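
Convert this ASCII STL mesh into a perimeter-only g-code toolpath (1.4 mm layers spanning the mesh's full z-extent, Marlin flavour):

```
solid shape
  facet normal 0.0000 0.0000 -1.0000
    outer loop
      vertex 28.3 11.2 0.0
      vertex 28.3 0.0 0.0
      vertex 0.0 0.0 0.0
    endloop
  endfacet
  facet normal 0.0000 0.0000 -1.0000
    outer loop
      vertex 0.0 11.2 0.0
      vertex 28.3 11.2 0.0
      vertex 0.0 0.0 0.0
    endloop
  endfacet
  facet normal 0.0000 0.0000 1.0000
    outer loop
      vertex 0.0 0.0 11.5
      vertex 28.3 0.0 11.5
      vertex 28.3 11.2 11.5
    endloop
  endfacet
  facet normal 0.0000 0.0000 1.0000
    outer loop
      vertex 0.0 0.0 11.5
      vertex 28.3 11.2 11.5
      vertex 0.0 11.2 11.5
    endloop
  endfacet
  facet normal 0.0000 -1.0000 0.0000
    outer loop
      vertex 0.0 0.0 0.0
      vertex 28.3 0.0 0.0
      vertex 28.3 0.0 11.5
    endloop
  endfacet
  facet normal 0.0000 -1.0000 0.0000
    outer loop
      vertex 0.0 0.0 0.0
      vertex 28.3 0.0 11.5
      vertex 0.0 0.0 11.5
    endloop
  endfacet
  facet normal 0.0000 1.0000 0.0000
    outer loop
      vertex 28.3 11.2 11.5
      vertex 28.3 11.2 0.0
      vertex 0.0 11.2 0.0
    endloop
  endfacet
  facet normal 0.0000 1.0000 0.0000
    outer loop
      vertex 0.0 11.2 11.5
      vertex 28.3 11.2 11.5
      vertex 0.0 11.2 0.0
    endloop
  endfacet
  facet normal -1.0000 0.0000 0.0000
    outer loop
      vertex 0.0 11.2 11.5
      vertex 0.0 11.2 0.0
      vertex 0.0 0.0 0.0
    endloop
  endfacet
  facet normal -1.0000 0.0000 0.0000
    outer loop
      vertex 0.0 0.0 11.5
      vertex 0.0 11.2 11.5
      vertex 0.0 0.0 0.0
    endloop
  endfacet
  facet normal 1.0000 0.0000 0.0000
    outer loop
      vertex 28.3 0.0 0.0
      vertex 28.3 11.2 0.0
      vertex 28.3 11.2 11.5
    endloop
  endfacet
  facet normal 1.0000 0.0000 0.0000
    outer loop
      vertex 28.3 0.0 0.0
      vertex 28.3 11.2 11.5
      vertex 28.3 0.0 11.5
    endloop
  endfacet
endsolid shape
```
; perimeter-only toolpath
G21 ; units = mm
G90 ; absolute positioning
G28 ; home
; layer 1
G0 Z1.4
G0 X0.0 Y0.0
G1 X28.3 Y0.0
G1 X28.3 Y11.2
G1 X0.0 Y11.2
G1 X0.0 Y0.0
; layer 2
G0 Z2.9
G0 X0.0 Y0.0
G1 X28.3 Y0.0
G1 X28.3 Y11.2
G1 X0.0 Y11.2
G1 X0.0 Y0.0
; layer 3
G0 Z4.3
G0 X0.0 Y0.0
G1 X28.3 Y0.0
G1 X28.3 Y11.2
G1 X0.0 Y11.2
G1 X0.0 Y0.0
; layer 4
G0 Z5.8
G0 X0.0 Y0.0
G1 X28.3 Y0.0
G1 X28.3 Y11.2
G1 X0.0 Y11.2
G1 X0.0 Y0.0
; layer 5
G0 Z7.2
G0 X0.0 Y0.0
G1 X28.3 Y0.0
G1 X28.3 Y11.2
G1 X0.0 Y11.2
G1 X0.0 Y0.0
; layer 6
G0 Z8.6
G0 X0.0 Y0.0
G1 X28.3 Y0.0
G1 X28.3 Y11.2
G1 X0.0 Y11.2
G1 X0.0 Y0.0
; layer 7
G0 Z10.1
G0 X0.0 Y0.0
G1 X28.3 Y0.0
G1 X28.3 Y11.2
G1 X0.0 Y11.2
G1 X0.0 Y0.0
; layer 8
G0 Z11.5
G0 X0.0 Y0.0
G1 X28.3 Y0.0
G1 X28.3 Y11.2
G1 X0.0 Y11.2
G1 X0.0 Y0.0
M2 ; end

The solid is a rectangular box, roughly 28.3 × 11.2 mm footprint and 11.5 mm tall. Slicing at Δz = 1.4 mm — 8 equal slices spanning the solid's height, so layer i sits at z = i·h/8 — gives 8 non-empty perimeters. Each is a 4-segment closed polygon; G0 lifts to the layer z and rapids to the start vertex, then G1 traces the edges.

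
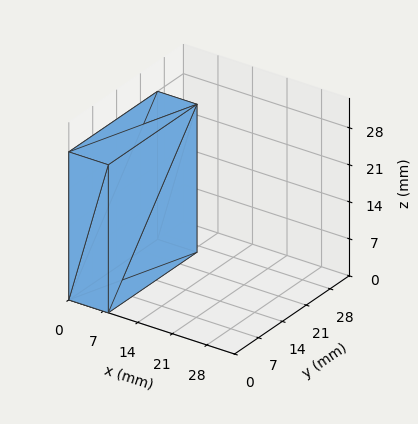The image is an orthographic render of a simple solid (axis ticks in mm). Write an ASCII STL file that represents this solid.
Reading the render: the shape is a rectangular box, roughly 8 × 26 mm footprint and 28 mm tall (dimensions read to the nearest mm from the axis ticks). For the STL, each face is triangulated and given an outward normal.

solid part
  facet normal 0.0000 0.0000 -1.0000
    outer loop
      vertex 8.0 26.0 0.0
      vertex 8.0 0.0 0.0
      vertex 0.0 0.0 0.0
    endloop
  endfacet
  facet normal 0.0000 0.0000 -1.0000
    outer loop
      vertex 0.0 26.0 0.0
      vertex 8.0 26.0 0.0
      vertex 0.0 0.0 0.0
    endloop
  endfacet
  facet normal 0.0000 0.0000 1.0000
    outer loop
      vertex 0.0 0.0 28.0
      vertex 8.0 0.0 28.0
      vertex 8.0 26.0 28.0
    endloop
  endfacet
  facet normal 0.0000 0.0000 1.0000
    outer loop
      vertex 0.0 0.0 28.0
      vertex 8.0 26.0 28.0
      vertex 0.0 26.0 28.0
    endloop
  endfacet
  facet normal 0.0000 -1.0000 0.0000
    outer loop
      vertex 0.0 0.0 0.0
      vertex 8.0 0.0 0.0
      vertex 8.0 0.0 28.0
    endloop
  endfacet
  facet normal 0.0000 -1.0000 0.0000
    outer loop
      vertex 0.0 0.0 0.0
      vertex 8.0 0.0 28.0
      vertex 0.0 0.0 28.0
    endloop
  endfacet
  facet normal 0.0000 1.0000 0.0000
    outer loop
      vertex 8.0 26.0 28.0
      vertex 8.0 26.0 0.0
      vertex 0.0 26.0 0.0
    endloop
  endfacet
  facet normal 0.0000 1.0000 0.0000
    outer loop
      vertex 0.0 26.0 28.0
      vertex 8.0 26.0 28.0
      vertex 0.0 26.0 0.0
    endloop
  endfacet
  facet normal -1.0000 0.0000 0.0000
    outer loop
      vertex 0.0 26.0 28.0
      vertex 0.0 26.0 0.0
      vertex 0.0 0.0 0.0
    endloop
  endfacet
  facet normal -1.0000 0.0000 0.0000
    outer loop
      vertex 0.0 0.0 28.0
      vertex 0.0 26.0 28.0
      vertex 0.0 0.0 0.0
    endloop
  endfacet
  facet normal 1.0000 0.0000 0.0000
    outer loop
      vertex 8.0 0.0 0.0
      vertex 8.0 26.0 0.0
      vertex 8.0 26.0 28.0
    endloop
  endfacet
  facet normal 1.0000 0.0000 0.0000
    outer loop
      vertex 8.0 0.0 0.0
      vertex 8.0 26.0 28.0
      vertex 8.0 0.0 28.0
    endloop
  endfacet
endsolid part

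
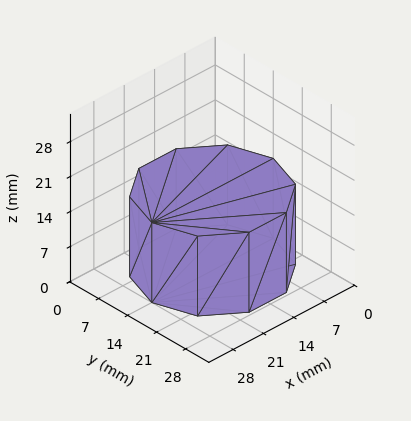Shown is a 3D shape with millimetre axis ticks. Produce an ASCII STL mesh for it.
Reading the render: the shape is a regular 10-sided prism (a cylinder approximated with 10 flat sides), circumscribed radius ≈ 14 mm, height ≈ 16 mm (dimensions read to the nearest mm from the axis ticks). For the STL, each face is triangulated and given an outward normal.

solid part
  facet normal 0.0000 0.0000 -1.0000
    outer loop
      vertex 18.3 27.3 0.0
      vertex 25.3 22.2 0.0
      vertex 28.0 14.0 0.0
    endloop
  endfacet
  facet normal 0.0000 0.0000 -1.0000
    outer loop
      vertex 9.7 27.3 0.0
      vertex 18.3 27.3 0.0
      vertex 28.0 14.0 0.0
    endloop
  endfacet
  facet normal 0.0000 0.0000 -1.0000
    outer loop
      vertex 2.7 22.2 0.0
      vertex 9.7 27.3 0.0
      vertex 28.0 14.0 0.0
    endloop
  endfacet
  facet normal 0.0000 0.0000 -1.0000
    outer loop
      vertex 0.0 14.0 0.0
      vertex 2.7 22.2 0.0
      vertex 28.0 14.0 0.0
    endloop
  endfacet
  facet normal 0.0000 0.0000 -1.0000
    outer loop
      vertex 2.7 5.8 0.0
      vertex 0.0 14.0 0.0
      vertex 28.0 14.0 0.0
    endloop
  endfacet
  facet normal 0.0000 0.0000 -1.0000
    outer loop
      vertex 9.7 0.7 0.0
      vertex 2.7 5.8 0.0
      vertex 28.0 14.0 0.0
    endloop
  endfacet
  facet normal 0.0000 0.0000 -1.0000
    outer loop
      vertex 18.3 0.7 0.0
      vertex 9.7 0.7 0.0
      vertex 28.0 14.0 0.0
    endloop
  endfacet
  facet normal 0.0000 0.0000 -1.0000
    outer loop
      vertex 25.3 5.8 0.0
      vertex 18.3 0.7 0.0
      vertex 28.0 14.0 0.0
    endloop
  endfacet
  facet normal 0.0000 0.0000 1.0000
    outer loop
      vertex 28.0 14.0 16.0
      vertex 25.3 22.2 16.0
      vertex 18.3 27.3 16.0
    endloop
  endfacet
  facet normal 0.0000 0.0000 1.0000
    outer loop
      vertex 28.0 14.0 16.0
      vertex 18.3 27.3 16.0
      vertex 9.7 27.3 16.0
    endloop
  endfacet
  facet normal 0.0000 0.0000 1.0000
    outer loop
      vertex 28.0 14.0 16.0
      vertex 9.7 27.3 16.0
      vertex 2.7 22.2 16.0
    endloop
  endfacet
  facet normal 0.0000 0.0000 1.0000
    outer loop
      vertex 28.0 14.0 16.0
      vertex 2.7 22.2 16.0
      vertex 0.0 14.0 16.0
    endloop
  endfacet
  facet normal 0.0000 0.0000 1.0000
    outer loop
      vertex 28.0 14.0 16.0
      vertex 0.0 14.0 16.0
      vertex 2.7 5.8 16.0
    endloop
  endfacet
  facet normal 0.0000 0.0000 1.0000
    outer loop
      vertex 28.0 14.0 16.0
      vertex 2.7 5.8 16.0
      vertex 9.7 0.7 16.0
    endloop
  endfacet
  facet normal 0.0000 0.0000 1.0000
    outer loop
      vertex 28.0 14.0 16.0
      vertex 9.7 0.7 16.0
      vertex 18.3 0.7 16.0
    endloop
  endfacet
  facet normal 0.0000 0.0000 1.0000
    outer loop
      vertex 28.0 14.0 16.0
      vertex 18.3 0.7 16.0
      vertex 25.3 5.8 16.0
    endloop
  endfacet
  facet normal 0.9498 0.3128 0.0000
    outer loop
      vertex 28.0 14.0 0.0
      vertex 25.3 22.2 0.0
      vertex 25.3 22.2 16.0
    endloop
  endfacet
  facet normal 0.9498 0.3128 0.0000
    outer loop
      vertex 28.0 14.0 0.0
      vertex 25.3 22.2 16.0
      vertex 28.0 14.0 16.0
    endloop
  endfacet
  facet normal 0.5889 0.8082 0.0000
    outer loop
      vertex 25.3 22.2 0.0
      vertex 18.3 27.3 0.0
      vertex 18.3 27.3 16.0
    endloop
  endfacet
  facet normal 0.5889 0.8082 0.0000
    outer loop
      vertex 25.3 22.2 0.0
      vertex 18.3 27.3 16.0
      vertex 25.3 22.2 16.0
    endloop
  endfacet
  facet normal 0.0000 1.0000 0.0000
    outer loop
      vertex 18.3 27.3 0.0
      vertex 9.7 27.3 0.0
      vertex 9.7 27.3 16.0
    endloop
  endfacet
  facet normal 0.0000 1.0000 0.0000
    outer loop
      vertex 18.3 27.3 0.0
      vertex 9.7 27.3 16.0
      vertex 18.3 27.3 16.0
    endloop
  endfacet
  facet normal -0.5889 0.8082 0.0000
    outer loop
      vertex 9.7 27.3 0.0
      vertex 2.7 22.2 0.0
      vertex 2.7 22.2 16.0
    endloop
  endfacet
  facet normal -0.5889 0.8082 0.0000
    outer loop
      vertex 9.7 27.3 0.0
      vertex 2.7 22.2 16.0
      vertex 9.7 27.3 16.0
    endloop
  endfacet
  facet normal -0.9498 0.3128 0.0000
    outer loop
      vertex 2.7 22.2 0.0
      vertex 0.0 14.0 0.0
      vertex 0.0 14.0 16.0
    endloop
  endfacet
  facet normal -0.9498 0.3128 0.0000
    outer loop
      vertex 2.7 22.2 0.0
      vertex 0.0 14.0 16.0
      vertex 2.7 22.2 16.0
    endloop
  endfacet
  facet normal -0.9498 -0.3128 0.0000
    outer loop
      vertex 0.0 14.0 0.0
      vertex 2.7 5.8 0.0
      vertex 2.7 5.8 16.0
    endloop
  endfacet
  facet normal -0.9498 -0.3128 0.0000
    outer loop
      vertex 0.0 14.0 0.0
      vertex 2.7 5.8 16.0
      vertex 0.0 14.0 16.0
    endloop
  endfacet
  facet normal -0.5889 -0.8082 0.0000
    outer loop
      vertex 2.7 5.8 0.0
      vertex 9.7 0.7 0.0
      vertex 9.7 0.7 16.0
    endloop
  endfacet
  facet normal -0.5889 -0.8082 0.0000
    outer loop
      vertex 2.7 5.8 0.0
      vertex 9.7 0.7 16.0
      vertex 2.7 5.8 16.0
    endloop
  endfacet
  facet normal 0.0000 -1.0000 0.0000
    outer loop
      vertex 9.7 0.7 0.0
      vertex 18.3 0.7 0.0
      vertex 18.3 0.7 16.0
    endloop
  endfacet
  facet normal 0.0000 -1.0000 0.0000
    outer loop
      vertex 9.7 0.7 0.0
      vertex 18.3 0.7 16.0
      vertex 9.7 0.7 16.0
    endloop
  endfacet
  facet normal 0.5889 -0.8082 0.0000
    outer loop
      vertex 18.3 0.7 0.0
      vertex 25.3 5.8 0.0
      vertex 25.3 5.8 16.0
    endloop
  endfacet
  facet normal 0.5889 -0.8082 0.0000
    outer loop
      vertex 18.3 0.7 0.0
      vertex 25.3 5.8 16.0
      vertex 18.3 0.7 16.0
    endloop
  endfacet
  facet normal 0.9498 -0.3128 0.0000
    outer loop
      vertex 25.3 5.8 0.0
      vertex 28.0 14.0 0.0
      vertex 28.0 14.0 16.0
    endloop
  endfacet
  facet normal 0.9498 -0.3128 0.0000
    outer loop
      vertex 25.3 5.8 0.0
      vertex 28.0 14.0 16.0
      vertex 25.3 5.8 16.0
    endloop
  endfacet
endsolid part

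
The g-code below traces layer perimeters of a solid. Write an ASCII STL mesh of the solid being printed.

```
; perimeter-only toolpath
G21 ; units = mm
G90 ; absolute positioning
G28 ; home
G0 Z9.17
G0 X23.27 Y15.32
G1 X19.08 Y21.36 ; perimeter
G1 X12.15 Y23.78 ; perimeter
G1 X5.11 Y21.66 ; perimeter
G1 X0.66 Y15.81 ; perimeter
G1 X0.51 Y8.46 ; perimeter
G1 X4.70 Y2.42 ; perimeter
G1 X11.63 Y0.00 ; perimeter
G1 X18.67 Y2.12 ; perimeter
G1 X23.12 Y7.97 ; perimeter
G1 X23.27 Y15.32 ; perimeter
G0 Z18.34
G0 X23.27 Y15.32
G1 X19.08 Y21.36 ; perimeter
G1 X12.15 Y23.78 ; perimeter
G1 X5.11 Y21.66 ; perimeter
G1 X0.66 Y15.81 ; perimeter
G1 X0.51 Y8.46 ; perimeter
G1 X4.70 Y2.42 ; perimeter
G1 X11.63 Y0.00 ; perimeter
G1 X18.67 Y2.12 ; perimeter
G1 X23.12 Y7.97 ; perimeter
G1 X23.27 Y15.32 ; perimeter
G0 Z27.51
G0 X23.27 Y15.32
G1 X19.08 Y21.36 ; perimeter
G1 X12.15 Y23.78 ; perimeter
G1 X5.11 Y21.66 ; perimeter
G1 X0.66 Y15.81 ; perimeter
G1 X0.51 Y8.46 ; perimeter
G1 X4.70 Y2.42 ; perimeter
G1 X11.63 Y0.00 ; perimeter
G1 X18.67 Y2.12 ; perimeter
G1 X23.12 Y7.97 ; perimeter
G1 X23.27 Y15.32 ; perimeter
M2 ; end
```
solid part
  facet normal 0.0000 0.0000 -1.0000
    outer loop
      vertex 12.15 23.78 0.00
      vertex 19.08 21.36 0.00
      vertex 23.27 15.32 0.00
    endloop
  endfacet
  facet normal 0.0000 0.0000 -1.0000
    outer loop
      vertex 5.11 21.66 0.00
      vertex 12.15 23.78 0.00
      vertex 23.27 15.32 0.00
    endloop
  endfacet
  facet normal 0.0000 0.0000 -1.0000
    outer loop
      vertex 0.66 15.81 0.00
      vertex 5.11 21.66 0.00
      vertex 23.27 15.32 0.00
    endloop
  endfacet
  facet normal 0.0000 0.0000 -1.0000
    outer loop
      vertex 0.51 8.46 0.00
      vertex 0.66 15.81 0.00
      vertex 23.27 15.32 0.00
    endloop
  endfacet
  facet normal 0.0000 0.0000 -1.0000
    outer loop
      vertex 4.70 2.42 0.00
      vertex 0.51 8.46 0.00
      vertex 23.27 15.32 0.00
    endloop
  endfacet
  facet normal 0.0000 0.0000 -1.0000
    outer loop
      vertex 11.63 0.00 0.00
      vertex 4.70 2.42 0.00
      vertex 23.27 15.32 0.00
    endloop
  endfacet
  facet normal 0.0000 0.0000 -1.0000
    outer loop
      vertex 18.67 2.12 0.00
      vertex 11.63 0.00 0.00
      vertex 23.27 15.32 0.00
    endloop
  endfacet
  facet normal 0.0000 0.0000 -1.0000
    outer loop
      vertex 23.12 7.97 0.00
      vertex 18.67 2.12 0.00
      vertex 23.27 15.32 0.00
    endloop
  endfacet
  facet normal 0.0000 0.0000 1.0000
    outer loop
      vertex 23.27 15.32 27.51
      vertex 19.08 21.36 27.51
      vertex 12.15 23.78 27.51
    endloop
  endfacet
  facet normal 0.0000 0.0000 1.0000
    outer loop
      vertex 23.27 15.32 27.51
      vertex 12.15 23.78 27.51
      vertex 5.11 21.66 27.51
    endloop
  endfacet
  facet normal 0.0000 0.0000 1.0000
    outer loop
      vertex 23.27 15.32 27.51
      vertex 5.11 21.66 27.51
      vertex 0.66 15.81 27.51
    endloop
  endfacet
  facet normal 0.0000 0.0000 1.0000
    outer loop
      vertex 23.27 15.32 27.51
      vertex 0.66 15.81 27.51
      vertex 0.51 8.46 27.51
    endloop
  endfacet
  facet normal 0.0000 0.0000 1.0000
    outer loop
      vertex 23.27 15.32 27.51
      vertex 0.51 8.46 27.51
      vertex 4.70 2.42 27.51
    endloop
  endfacet
  facet normal 0.0000 0.0000 1.0000
    outer loop
      vertex 23.27 15.32 27.51
      vertex 4.70 2.42 27.51
      vertex 11.63 0.00 27.51
    endloop
  endfacet
  facet normal 0.0000 0.0000 1.0000
    outer loop
      vertex 23.27 15.32 27.51
      vertex 11.63 0.00 27.51
      vertex 18.67 2.12 27.51
    endloop
  endfacet
  facet normal 0.0000 0.0000 1.0000
    outer loop
      vertex 23.27 15.32 27.51
      vertex 18.67 2.12 27.51
      vertex 23.12 7.97 27.51
    endloop
  endfacet
  facet normal 0.8217 0.5700 0.0000
    outer loop
      vertex 23.27 15.32 0.00
      vertex 19.08 21.36 0.00
      vertex 19.08 21.36 27.51
    endloop
  endfacet
  facet normal 0.8217 0.5700 0.0000
    outer loop
      vertex 23.27 15.32 0.00
      vertex 19.08 21.36 27.51
      vertex 23.27 15.32 27.51
    endloop
  endfacet
  facet normal 0.3297 0.9441 0.0000
    outer loop
      vertex 19.08 21.36 0.00
      vertex 12.15 23.78 0.00
      vertex 12.15 23.78 27.51
    endloop
  endfacet
  facet normal 0.3297 0.9441 0.0000
    outer loop
      vertex 19.08 21.36 0.00
      vertex 12.15 23.78 27.51
      vertex 19.08 21.36 27.51
    endloop
  endfacet
  facet normal -0.2883 0.9575 0.0000
    outer loop
      vertex 12.15 23.78 0.00
      vertex 5.11 21.66 0.00
      vertex 5.11 21.66 27.51
    endloop
  endfacet
  facet normal -0.2883 0.9575 0.0000
    outer loop
      vertex 12.15 23.78 0.00
      vertex 5.11 21.66 27.51
      vertex 12.15 23.78 27.51
    endloop
  endfacet
  facet normal -0.7959 0.6054 0.0000
    outer loop
      vertex 5.11 21.66 0.00
      vertex 0.66 15.81 0.00
      vertex 0.66 15.81 27.51
    endloop
  endfacet
  facet normal -0.7959 0.6054 0.0000
    outer loop
      vertex 5.11 21.66 0.00
      vertex 0.66 15.81 27.51
      vertex 5.11 21.66 27.51
    endloop
  endfacet
  facet normal -0.9998 0.0204 0.0000
    outer loop
      vertex 0.66 15.81 0.00
      vertex 0.51 8.46 0.00
      vertex 0.51 8.46 27.51
    endloop
  endfacet
  facet normal -0.9998 0.0204 0.0000
    outer loop
      vertex 0.66 15.81 0.00
      vertex 0.51 8.46 27.51
      vertex 0.66 15.81 27.51
    endloop
  endfacet
  facet normal -0.8217 -0.5700 0.0000
    outer loop
      vertex 0.51 8.46 0.00
      vertex 4.70 2.42 0.00
      vertex 4.70 2.42 27.51
    endloop
  endfacet
  facet normal -0.8217 -0.5700 0.0000
    outer loop
      vertex 0.51 8.46 0.00
      vertex 4.70 2.42 27.51
      vertex 0.51 8.46 27.51
    endloop
  endfacet
  facet normal -0.3297 -0.9441 0.0000
    outer loop
      vertex 4.70 2.42 0.00
      vertex 11.63 0.00 0.00
      vertex 11.63 0.00 27.51
    endloop
  endfacet
  facet normal -0.3297 -0.9441 0.0000
    outer loop
      vertex 4.70 2.42 0.00
      vertex 11.63 0.00 27.51
      vertex 4.70 2.42 27.51
    endloop
  endfacet
  facet normal 0.2883 -0.9575 0.0000
    outer loop
      vertex 11.63 0.00 0.00
      vertex 18.67 2.12 0.00
      vertex 18.67 2.12 27.51
    endloop
  endfacet
  facet normal 0.2883 -0.9575 0.0000
    outer loop
      vertex 11.63 0.00 0.00
      vertex 18.67 2.12 27.51
      vertex 11.63 0.00 27.51
    endloop
  endfacet
  facet normal 0.7959 -0.6054 0.0000
    outer loop
      vertex 18.67 2.12 0.00
      vertex 23.12 7.97 0.00
      vertex 23.12 7.97 27.51
    endloop
  endfacet
  facet normal 0.7959 -0.6054 0.0000
    outer loop
      vertex 18.67 2.12 0.00
      vertex 23.12 7.97 27.51
      vertex 18.67 2.12 27.51
    endloop
  endfacet
  facet normal 0.9998 -0.0204 0.0000
    outer loop
      vertex 23.12 7.97 0.00
      vertex 23.27 15.32 0.00
      vertex 23.27 15.32 27.51
    endloop
  endfacet
  facet normal 0.9998 -0.0204 0.0000
    outer loop
      vertex 23.12 7.97 0.00
      vertex 23.27 15.32 27.51
      vertex 23.12 7.97 27.51
    endloop
  endfacet
endsolid part

The G0 Z moves step by Δz≈9.17 mm. Every layer's G1 loop is the same polygon, so the solid is a straight extrusion of it from z=0 to z≈27.5. Closing with flat bottom and top caps and triangulating gives 36 facets — a regular 10-sided prism (a cylinder approximated with 10 flat sides), circumscribed radius ≈ 11.9 mm, height ≈ 27.5 mm.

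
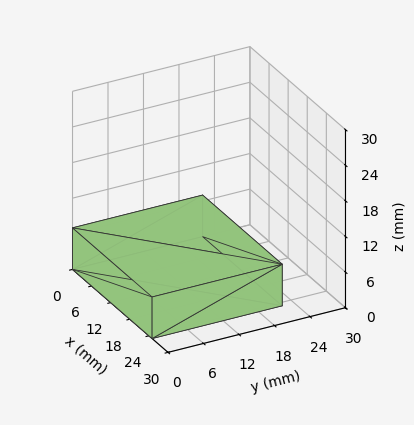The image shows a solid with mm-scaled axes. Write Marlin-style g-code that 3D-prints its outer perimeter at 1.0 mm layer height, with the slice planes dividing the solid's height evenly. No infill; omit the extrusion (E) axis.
Reading the render: the shape is a rectangular box, roughly 25 × 22 mm footprint and 7 mm tall (dimensions read to the nearest mm from the axis ticks). For the g-code, the solid's height is divided into equal slices at the stated Δz and each level perimeter traced with G1 moves after a G0 lift.

; perimeter-only toolpath
G21 ; units = mm
G90 ; absolute positioning
G28 ; home
; layer 1
G0 Z1.0
G0 X0.0 Y0.0
G1 X25.0 Y0.0
G1 X25.0 Y22.0
G1 X0.0 Y22.0
G1 X0.0 Y0.0
; layer 2
G0 Z2.0
G0 X0.0 Y0.0
G1 X25.0 Y0.0
G1 X25.0 Y22.0
G1 X0.0 Y22.0
G1 X0.0 Y0.0
; layer 3
G0 Z3.0
G0 X0.0 Y0.0
G1 X25.0 Y0.0
G1 X25.0 Y22.0
G1 X0.0 Y22.0
G1 X0.0 Y0.0
; layer 4
G0 Z4.0
G0 X0.0 Y0.0
G1 X25.0 Y0.0
G1 X25.0 Y22.0
G1 X0.0 Y22.0
G1 X0.0 Y0.0
; layer 5
G0 Z5.0
G0 X0.0 Y0.0
G1 X25.0 Y0.0
G1 X25.0 Y22.0
G1 X0.0 Y22.0
G1 X0.0 Y0.0
; layer 6
G0 Z6.0
G0 X0.0 Y0.0
G1 X25.0 Y0.0
G1 X25.0 Y22.0
G1 X0.0 Y22.0
G1 X0.0 Y0.0
; layer 7
G0 Z7.0
G0 X0.0 Y0.0
G1 X25.0 Y0.0
G1 X25.0 Y22.0
G1 X0.0 Y22.0
G1 X0.0 Y0.0
M2 ; end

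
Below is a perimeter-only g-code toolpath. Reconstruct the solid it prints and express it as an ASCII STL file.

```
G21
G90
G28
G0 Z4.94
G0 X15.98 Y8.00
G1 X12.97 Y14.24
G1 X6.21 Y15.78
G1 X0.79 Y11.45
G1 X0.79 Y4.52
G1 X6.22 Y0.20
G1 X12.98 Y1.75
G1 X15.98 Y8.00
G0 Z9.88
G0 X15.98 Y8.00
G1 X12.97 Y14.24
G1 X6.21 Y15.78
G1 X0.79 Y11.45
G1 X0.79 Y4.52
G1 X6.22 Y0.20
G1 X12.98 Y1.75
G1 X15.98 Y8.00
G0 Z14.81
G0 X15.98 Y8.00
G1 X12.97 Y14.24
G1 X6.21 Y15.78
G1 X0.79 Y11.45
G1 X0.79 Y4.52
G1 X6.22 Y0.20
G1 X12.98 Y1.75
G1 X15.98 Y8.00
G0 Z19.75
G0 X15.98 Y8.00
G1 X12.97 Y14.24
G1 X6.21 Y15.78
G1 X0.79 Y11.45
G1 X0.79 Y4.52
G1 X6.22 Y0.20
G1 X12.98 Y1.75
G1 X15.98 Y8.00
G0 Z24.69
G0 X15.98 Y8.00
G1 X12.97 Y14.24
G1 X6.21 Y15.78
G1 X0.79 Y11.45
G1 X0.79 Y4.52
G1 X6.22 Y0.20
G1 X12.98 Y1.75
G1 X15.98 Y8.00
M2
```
solid part
  facet normal 0.0000 0.0000 -1.0000
    outer loop
      vertex 6.21 15.78 0.00
      vertex 12.97 14.24 0.00
      vertex 15.98 8.00 0.00
    endloop
  endfacet
  facet normal 0.0000 0.0000 -1.0000
    outer loop
      vertex 0.79 11.45 0.00
      vertex 6.21 15.78 0.00
      vertex 15.98 8.00 0.00
    endloop
  endfacet
  facet normal 0.0000 0.0000 -1.0000
    outer loop
      vertex 0.79 4.52 0.00
      vertex 0.79 11.45 0.00
      vertex 15.98 8.00 0.00
    endloop
  endfacet
  facet normal 0.0000 0.0000 -1.0000
    outer loop
      vertex 6.22 0.20 0.00
      vertex 0.79 4.52 0.00
      vertex 15.98 8.00 0.00
    endloop
  endfacet
  facet normal 0.0000 0.0000 -1.0000
    outer loop
      vertex 12.98 1.75 0.00
      vertex 6.22 0.20 0.00
      vertex 15.98 8.00 0.00
    endloop
  endfacet
  facet normal 0.0000 0.0000 1.0000
    outer loop
      vertex 15.98 8.00 24.69
      vertex 12.97 14.24 24.69
      vertex 6.21 15.78 24.69
    endloop
  endfacet
  facet normal 0.0000 0.0000 1.0000
    outer loop
      vertex 15.98 8.00 24.69
      vertex 6.21 15.78 24.69
      vertex 0.79 11.45 24.69
    endloop
  endfacet
  facet normal 0.0000 0.0000 1.0000
    outer loop
      vertex 15.98 8.00 24.69
      vertex 0.79 11.45 24.69
      vertex 0.79 4.52 24.69
    endloop
  endfacet
  facet normal 0.0000 0.0000 1.0000
    outer loop
      vertex 15.98 8.00 24.69
      vertex 0.79 4.52 24.69
      vertex 6.22 0.20 24.69
    endloop
  endfacet
  facet normal 0.0000 0.0000 1.0000
    outer loop
      vertex 15.98 8.00 24.69
      vertex 6.22 0.20 24.69
      vertex 12.98 1.75 24.69
    endloop
  endfacet
  facet normal 0.9007 0.4345 0.0000
    outer loop
      vertex 15.98 8.00 0.00
      vertex 12.97 14.24 0.00
      vertex 12.97 14.24 24.69
    endloop
  endfacet
  facet normal 0.9007 0.4345 0.0000
    outer loop
      vertex 15.98 8.00 0.00
      vertex 12.97 14.24 24.69
      vertex 15.98 8.00 24.69
    endloop
  endfacet
  facet normal 0.2221 0.9750 0.0000
    outer loop
      vertex 12.97 14.24 0.00
      vertex 6.21 15.78 0.00
      vertex 6.21 15.78 24.69
    endloop
  endfacet
  facet normal 0.2221 0.9750 0.0000
    outer loop
      vertex 12.97 14.24 0.00
      vertex 6.21 15.78 24.69
      vertex 12.97 14.24 24.69
    endloop
  endfacet
  facet normal -0.6242 0.7813 0.0000
    outer loop
      vertex 6.21 15.78 0.00
      vertex 0.79 11.45 0.00
      vertex 0.79 11.45 24.69
    endloop
  endfacet
  facet normal -0.6242 0.7813 0.0000
    outer loop
      vertex 6.21 15.78 0.00
      vertex 0.79 11.45 24.69
      vertex 6.21 15.78 24.69
    endloop
  endfacet
  facet normal -1.0000 0.0000 0.0000
    outer loop
      vertex 0.79 11.45 0.00
      vertex 0.79 4.52 0.00
      vertex 0.79 4.52 24.69
    endloop
  endfacet
  facet normal -1.0000 0.0000 0.0000
    outer loop
      vertex 0.79 11.45 0.00
      vertex 0.79 4.52 24.69
      vertex 0.79 11.45 24.69
    endloop
  endfacet
  facet normal -0.6226 -0.7826 0.0000
    outer loop
      vertex 0.79 4.52 0.00
      vertex 6.22 0.20 0.00
      vertex 6.22 0.20 24.69
    endloop
  endfacet
  facet normal -0.6226 -0.7826 0.0000
    outer loop
      vertex 0.79 4.52 0.00
      vertex 6.22 0.20 24.69
      vertex 0.79 4.52 24.69
    endloop
  endfacet
  facet normal 0.2235 -0.9747 0.0000
    outer loop
      vertex 6.22 0.20 0.00
      vertex 12.98 1.75 0.00
      vertex 12.98 1.75 24.69
    endloop
  endfacet
  facet normal 0.2235 -0.9747 0.0000
    outer loop
      vertex 6.22 0.20 0.00
      vertex 12.98 1.75 24.69
      vertex 6.22 0.20 24.69
    endloop
  endfacet
  facet normal 0.9015 -0.4327 0.0000
    outer loop
      vertex 12.98 1.75 0.00
      vertex 15.98 8.00 0.00
      vertex 15.98 8.00 24.69
    endloop
  endfacet
  facet normal 0.9015 -0.4327 0.0000
    outer loop
      vertex 12.98 1.75 0.00
      vertex 15.98 8.00 24.69
      vertex 12.98 1.75 24.69
    endloop
  endfacet
endsolid part

The G0 Z moves step by Δz≈4.94 mm. Every layer's G1 loop is the same polygon, so the solid is a straight extrusion of it from z=0 to z≈24.7. Closing with flat bottom and top caps and triangulating gives 24 facets — a regular 7-sided prism (a cylinder approximated with 7 flat sides), circumscribed radius ≈ 7.99 mm, height ≈ 24.7 mm.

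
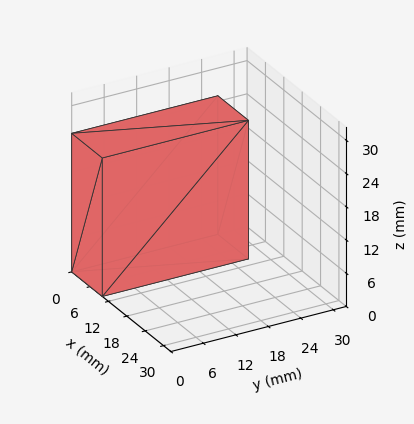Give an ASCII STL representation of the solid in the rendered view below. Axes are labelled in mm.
Reading the render: the shape is a rectangular box, roughly 10 × 27 mm footprint and 25 mm tall (dimensions read to the nearest mm from the axis ticks). For the STL, each face is triangulated and given an outward normal.

solid part
  facet normal 0.0000 0.0000 -1.0000
    outer loop
      vertex 10.000 27.000 0.000
      vertex 10.000 0.000 0.000
      vertex 0.000 0.000 0.000
    endloop
  endfacet
  facet normal 0.0000 0.0000 -1.0000
    outer loop
      vertex 0.000 27.000 0.000
      vertex 10.000 27.000 0.000
      vertex 0.000 0.000 0.000
    endloop
  endfacet
  facet normal 0.0000 0.0000 1.0000
    outer loop
      vertex 0.000 0.000 25.000
      vertex 10.000 0.000 25.000
      vertex 10.000 27.000 25.000
    endloop
  endfacet
  facet normal 0.0000 0.0000 1.0000
    outer loop
      vertex 0.000 0.000 25.000
      vertex 10.000 27.000 25.000
      vertex 0.000 27.000 25.000
    endloop
  endfacet
  facet normal 0.0000 -1.0000 0.0000
    outer loop
      vertex 0.000 0.000 0.000
      vertex 10.000 0.000 0.000
      vertex 10.000 0.000 25.000
    endloop
  endfacet
  facet normal 0.0000 -1.0000 0.0000
    outer loop
      vertex 0.000 0.000 0.000
      vertex 10.000 0.000 25.000
      vertex 0.000 0.000 25.000
    endloop
  endfacet
  facet normal 0.0000 1.0000 0.0000
    outer loop
      vertex 10.000 27.000 25.000
      vertex 10.000 27.000 0.000
      vertex 0.000 27.000 0.000
    endloop
  endfacet
  facet normal 0.0000 1.0000 0.0000
    outer loop
      vertex 0.000 27.000 25.000
      vertex 10.000 27.000 25.000
      vertex 0.000 27.000 0.000
    endloop
  endfacet
  facet normal -1.0000 0.0000 0.0000
    outer loop
      vertex 0.000 27.000 25.000
      vertex 0.000 27.000 0.000
      vertex 0.000 0.000 0.000
    endloop
  endfacet
  facet normal -1.0000 0.0000 0.0000
    outer loop
      vertex 0.000 0.000 25.000
      vertex 0.000 27.000 25.000
      vertex 0.000 0.000 0.000
    endloop
  endfacet
  facet normal 1.0000 0.0000 0.0000
    outer loop
      vertex 10.000 0.000 0.000
      vertex 10.000 27.000 0.000
      vertex 10.000 27.000 25.000
    endloop
  endfacet
  facet normal 1.0000 0.0000 0.0000
    outer loop
      vertex 10.000 0.000 0.000
      vertex 10.000 27.000 25.000
      vertex 10.000 0.000 25.000
    endloop
  endfacet
endsolid part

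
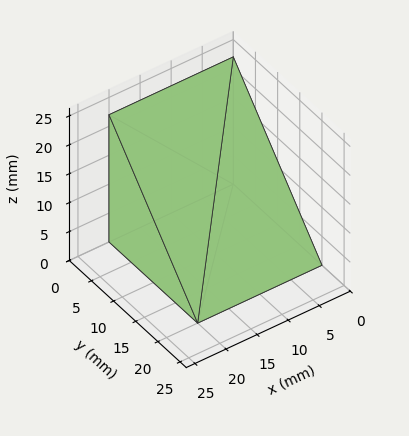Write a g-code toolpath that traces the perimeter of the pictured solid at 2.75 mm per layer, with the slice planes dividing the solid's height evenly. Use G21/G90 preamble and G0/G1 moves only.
Reading the render: the shape is a wedge (ramp): 20 × 20 mm base, rising to 22 mm along the y=0 edge and sloping linearly to z=0 at y=20 (dimensions read to the nearest mm from the axis ticks). For the g-code, the solid's height is divided into equal slices at the stated Δz and each level perimeter traced with G1 moves after a G0 lift.

; perimeter-only toolpath
G21 ; units = mm
G90 ; absolute positioning
G28 ; home
; layer 1
G0 Z2.75
G0 X0.00 Y0.00
G1 X20.00 Y0.00
G1 X20.00 Y17.50
G1 X0.00 Y17.50
G1 X0.00 Y0.00
; layer 2
G0 Z5.50
G0 X0.00 Y0.00
G1 X20.00 Y0.00
G1 X20.00 Y15.00
G1 X0.00 Y15.00
G1 X0.00 Y0.00
; layer 3
G0 Z8.25
G0 X0.00 Y0.00
G1 X20.00 Y0.00
G1 X20.00 Y12.50
G1 X0.00 Y12.50
G1 X0.00 Y0.00
; layer 4
G0 Z11.00
G0 X0.00 Y0.00
G1 X20.00 Y0.00
G1 X20.00 Y10.00
G1 X0.00 Y10.00
G1 X0.00 Y0.00
; layer 5
G0 Z13.75
G0 X0.00 Y0.00
G1 X20.00 Y0.00
G1 X20.00 Y7.50
G1 X0.00 Y7.50
G1 X0.00 Y0.00
; layer 6
G0 Z16.50
G0 X0.00 Y0.00
G1 X20.00 Y0.00
G1 X20.00 Y5.00
G1 X0.00 Y5.00
G1 X0.00 Y0.00
; layer 7
G0 Z19.25
G0 X0.00 Y0.00
G1 X20.00 Y0.00
G1 X20.00 Y2.50
G1 X0.00 Y2.50
G1 X0.00 Y0.00
M2 ; end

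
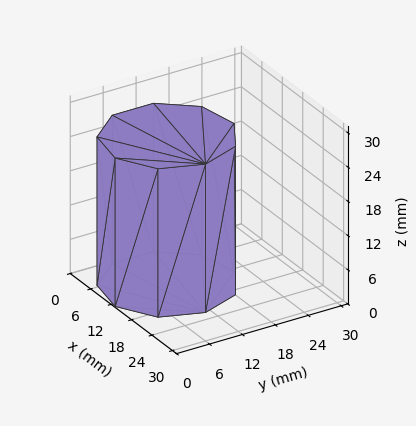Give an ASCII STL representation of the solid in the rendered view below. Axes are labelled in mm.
Reading the render: the shape is a regular 9-sided prism (a cylinder approximated with 9 flat sides), circumscribed radius ≈ 11 mm, height ≈ 26 mm (dimensions read to the nearest mm from the axis ticks). For the STL, each face is triangulated and given an outward normal.

solid part
  facet normal 0.0000 0.0000 -1.0000
    outer loop
      vertex 12.91 21.83 0.00
      vertex 19.43 18.07 0.00
      vertex 22.00 11.00 0.00
    endloop
  endfacet
  facet normal 0.0000 0.0000 -1.0000
    outer loop
      vertex 5.50 20.53 0.00
      vertex 12.91 21.83 0.00
      vertex 22.00 11.00 0.00
    endloop
  endfacet
  facet normal 0.0000 0.0000 -1.0000
    outer loop
      vertex 0.66 14.76 0.00
      vertex 5.50 20.53 0.00
      vertex 22.00 11.00 0.00
    endloop
  endfacet
  facet normal 0.0000 0.0000 -1.0000
    outer loop
      vertex 0.66 7.24 0.00
      vertex 0.66 14.76 0.00
      vertex 22.00 11.00 0.00
    endloop
  endfacet
  facet normal 0.0000 0.0000 -1.0000
    outer loop
      vertex 5.50 1.47 0.00
      vertex 0.66 7.24 0.00
      vertex 22.00 11.00 0.00
    endloop
  endfacet
  facet normal 0.0000 0.0000 -1.0000
    outer loop
      vertex 12.91 0.17 0.00
      vertex 5.50 1.47 0.00
      vertex 22.00 11.00 0.00
    endloop
  endfacet
  facet normal 0.0000 0.0000 -1.0000
    outer loop
      vertex 19.43 3.93 0.00
      vertex 12.91 0.17 0.00
      vertex 22.00 11.00 0.00
    endloop
  endfacet
  facet normal 0.0000 0.0000 1.0000
    outer loop
      vertex 22.00 11.00 26.00
      vertex 19.43 18.07 26.00
      vertex 12.91 21.83 26.00
    endloop
  endfacet
  facet normal 0.0000 0.0000 1.0000
    outer loop
      vertex 22.00 11.00 26.00
      vertex 12.91 21.83 26.00
      vertex 5.50 20.53 26.00
    endloop
  endfacet
  facet normal 0.0000 0.0000 1.0000
    outer loop
      vertex 22.00 11.00 26.00
      vertex 5.50 20.53 26.00
      vertex 0.66 14.76 26.00
    endloop
  endfacet
  facet normal 0.0000 0.0000 1.0000
    outer loop
      vertex 22.00 11.00 26.00
      vertex 0.66 14.76 26.00
      vertex 0.66 7.24 26.00
    endloop
  endfacet
  facet normal 0.0000 0.0000 1.0000
    outer loop
      vertex 22.00 11.00 26.00
      vertex 0.66 7.24 26.00
      vertex 5.50 1.47 26.00
    endloop
  endfacet
  facet normal 0.0000 0.0000 1.0000
    outer loop
      vertex 22.00 11.00 26.00
      vertex 5.50 1.47 26.00
      vertex 12.91 0.17 26.00
    endloop
  endfacet
  facet normal 0.0000 0.0000 1.0000
    outer loop
      vertex 22.00 11.00 26.00
      vertex 12.91 0.17 26.00
      vertex 19.43 3.93 26.00
    endloop
  endfacet
  facet normal 0.9398 0.3416 0.0000
    outer loop
      vertex 22.00 11.00 0.00
      vertex 19.43 18.07 0.00
      vertex 19.43 18.07 26.00
    endloop
  endfacet
  facet normal 0.9398 0.3416 0.0000
    outer loop
      vertex 22.00 11.00 0.00
      vertex 19.43 18.07 26.00
      vertex 22.00 11.00 26.00
    endloop
  endfacet
  facet normal 0.4996 0.8663 0.0000
    outer loop
      vertex 19.43 18.07 0.00
      vertex 12.91 21.83 0.00
      vertex 12.91 21.83 26.00
    endloop
  endfacet
  facet normal 0.4996 0.8663 0.0000
    outer loop
      vertex 19.43 18.07 0.00
      vertex 12.91 21.83 26.00
      vertex 19.43 18.07 26.00
    endloop
  endfacet
  facet normal -0.1728 0.9850 0.0000
    outer loop
      vertex 12.91 21.83 0.00
      vertex 5.50 20.53 0.00
      vertex 5.50 20.53 26.00
    endloop
  endfacet
  facet normal -0.1728 0.9850 0.0000
    outer loop
      vertex 12.91 21.83 0.00
      vertex 5.50 20.53 26.00
      vertex 12.91 21.83 26.00
    endloop
  endfacet
  facet normal -0.7661 0.6427 0.0000
    outer loop
      vertex 5.50 20.53 0.00
      vertex 0.66 14.76 0.00
      vertex 0.66 14.76 26.00
    endloop
  endfacet
  facet normal -0.7661 0.6427 0.0000
    outer loop
      vertex 5.50 20.53 0.00
      vertex 0.66 14.76 26.00
      vertex 5.50 20.53 26.00
    endloop
  endfacet
  facet normal -1.0000 0.0000 0.0000
    outer loop
      vertex 0.66 14.76 0.00
      vertex 0.66 7.24 0.00
      vertex 0.66 7.24 26.00
    endloop
  endfacet
  facet normal -1.0000 0.0000 0.0000
    outer loop
      vertex 0.66 14.76 0.00
      vertex 0.66 7.24 26.00
      vertex 0.66 14.76 26.00
    endloop
  endfacet
  facet normal -0.7661 -0.6427 0.0000
    outer loop
      vertex 0.66 7.24 0.00
      vertex 5.50 1.47 0.00
      vertex 5.50 1.47 26.00
    endloop
  endfacet
  facet normal -0.7661 -0.6427 0.0000
    outer loop
      vertex 0.66 7.24 0.00
      vertex 5.50 1.47 26.00
      vertex 0.66 7.24 26.00
    endloop
  endfacet
  facet normal -0.1728 -0.9850 0.0000
    outer loop
      vertex 5.50 1.47 0.00
      vertex 12.91 0.17 0.00
      vertex 12.91 0.17 26.00
    endloop
  endfacet
  facet normal -0.1728 -0.9850 0.0000
    outer loop
      vertex 5.50 1.47 0.00
      vertex 12.91 0.17 26.00
      vertex 5.50 1.47 26.00
    endloop
  endfacet
  facet normal 0.4996 -0.8663 0.0000
    outer loop
      vertex 12.91 0.17 0.00
      vertex 19.43 3.93 0.00
      vertex 19.43 3.93 26.00
    endloop
  endfacet
  facet normal 0.4996 -0.8663 0.0000
    outer loop
      vertex 12.91 0.17 0.00
      vertex 19.43 3.93 26.00
      vertex 12.91 0.17 26.00
    endloop
  endfacet
  facet normal 0.9398 -0.3416 0.0000
    outer loop
      vertex 19.43 3.93 0.00
      vertex 22.00 11.00 0.00
      vertex 22.00 11.00 26.00
    endloop
  endfacet
  facet normal 0.9398 -0.3416 0.0000
    outer loop
      vertex 19.43 3.93 0.00
      vertex 22.00 11.00 26.00
      vertex 19.43 3.93 26.00
    endloop
  endfacet
endsolid part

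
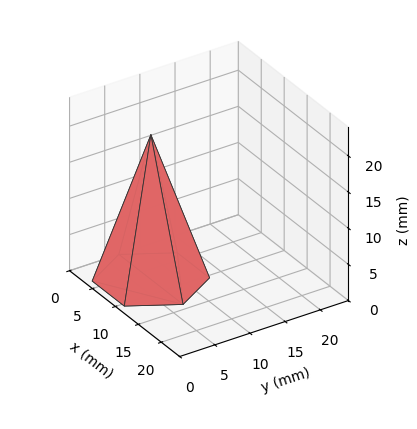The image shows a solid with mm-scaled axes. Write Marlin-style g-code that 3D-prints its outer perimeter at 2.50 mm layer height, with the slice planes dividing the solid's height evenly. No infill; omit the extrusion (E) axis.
Reading the render: the shape is a regular 6-sided pyramid, base circumscribed radius ≈ 7 mm, apex at z ≈ 20 mm (dimensions read to the nearest mm from the axis ticks). For the g-code, the solid's height is divided into equal slices at the stated Δz and each level perimeter traced with G1 moves after a G0 lift.

; perimeter-only toolpath
G21 ; units = mm
G90 ; absolute positioning
G28 ; home
; layer 1
G0 Z2.50
G0 X13.12 Y7.00
G1 X10.06 Y12.30
G1 X3.94 Y12.30
G1 X0.88 Y7.00
G1 X3.94 Y1.70
G1 X10.06 Y1.70
G1 X13.12 Y7.00
; layer 2
G0 Z5.00
G0 X12.25 Y7.00
G1 X9.62 Y11.54
G1 X4.38 Y11.54
G1 X1.75 Y7.00
G1 X4.38 Y2.46
G1 X9.62 Y2.46
G1 X12.25 Y7.00
; layer 3
G0 Z7.50
G0 X11.38 Y7.00
G1 X9.19 Y10.79
G1 X4.81 Y10.79
G1 X2.62 Y7.00
G1 X4.81 Y3.21
G1 X9.19 Y3.21
G1 X11.38 Y7.00
; layer 4
G0 Z10.00
G0 X10.50 Y7.00
G1 X8.75 Y10.03
G1 X5.25 Y10.03
G1 X3.50 Y7.00
G1 X5.25 Y3.97
G1 X8.75 Y3.97
G1 X10.50 Y7.00
; layer 5
G0 Z12.50
G0 X9.62 Y7.00
G1 X8.31 Y9.27
G1 X5.69 Y9.27
G1 X4.38 Y7.00
G1 X5.69 Y4.73
G1 X8.31 Y4.73
G1 X9.62 Y7.00
; layer 6
G0 Z15.00
G0 X8.75 Y7.00
G1 X7.88 Y8.52
G1 X6.12 Y8.52
G1 X5.25 Y7.00
G1 X6.12 Y5.49
G1 X7.88 Y5.49
G1 X8.75 Y7.00
; layer 7
G0 Z17.50
G0 X7.88 Y7.00
G1 X7.44 Y7.76
G1 X6.56 Y7.76
G1 X6.12 Y7.00
G1 X6.56 Y6.24
G1 X7.44 Y6.24
G1 X7.88 Y7.00
M2 ; end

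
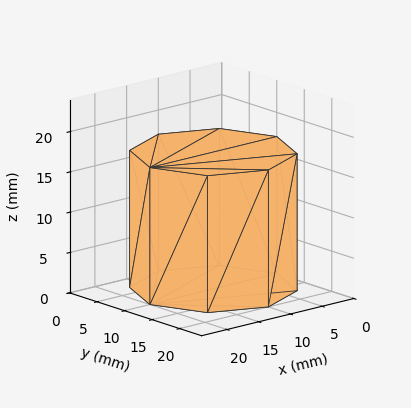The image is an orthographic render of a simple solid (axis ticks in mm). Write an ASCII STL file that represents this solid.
Reading the render: the shape is a regular 8-sided prism (a cylinder approximated with 8 flat sides), circumscribed radius ≈ 10 mm, height ≈ 17 mm (dimensions read to the nearest mm from the axis ticks). For the STL, each face is triangulated and given an outward normal.

solid part
  facet normal 0.0000 0.0000 -1.0000
    outer loop
      vertex 10.00 20.00 0.00
      vertex 17.07 17.07 0.00
      vertex 20.00 10.00 0.00
    endloop
  endfacet
  facet normal 0.0000 0.0000 -1.0000
    outer loop
      vertex 2.93 17.07 0.00
      vertex 10.00 20.00 0.00
      vertex 20.00 10.00 0.00
    endloop
  endfacet
  facet normal 0.0000 0.0000 -1.0000
    outer loop
      vertex 0.00 10.00 0.00
      vertex 2.93 17.07 0.00
      vertex 20.00 10.00 0.00
    endloop
  endfacet
  facet normal 0.0000 0.0000 -1.0000
    outer loop
      vertex 2.93 2.93 0.00
      vertex 0.00 10.00 0.00
      vertex 20.00 10.00 0.00
    endloop
  endfacet
  facet normal 0.0000 0.0000 -1.0000
    outer loop
      vertex 10.00 0.00 0.00
      vertex 2.93 2.93 0.00
      vertex 20.00 10.00 0.00
    endloop
  endfacet
  facet normal 0.0000 0.0000 -1.0000
    outer loop
      vertex 17.07 2.93 0.00
      vertex 10.00 0.00 0.00
      vertex 20.00 10.00 0.00
    endloop
  endfacet
  facet normal 0.0000 0.0000 1.0000
    outer loop
      vertex 20.00 10.00 17.00
      vertex 17.07 17.07 17.00
      vertex 10.00 20.00 17.00
    endloop
  endfacet
  facet normal 0.0000 0.0000 1.0000
    outer loop
      vertex 20.00 10.00 17.00
      vertex 10.00 20.00 17.00
      vertex 2.93 17.07 17.00
    endloop
  endfacet
  facet normal 0.0000 0.0000 1.0000
    outer loop
      vertex 20.00 10.00 17.00
      vertex 2.93 17.07 17.00
      vertex 0.00 10.00 17.00
    endloop
  endfacet
  facet normal 0.0000 0.0000 1.0000
    outer loop
      vertex 20.00 10.00 17.00
      vertex 0.00 10.00 17.00
      vertex 2.93 2.93 17.00
    endloop
  endfacet
  facet normal 0.0000 0.0000 1.0000
    outer loop
      vertex 20.00 10.00 17.00
      vertex 2.93 2.93 17.00
      vertex 10.00 0.00 17.00
    endloop
  endfacet
  facet normal 0.0000 0.0000 1.0000
    outer loop
      vertex 20.00 10.00 17.00
      vertex 10.00 0.00 17.00
      vertex 17.07 2.93 17.00
    endloop
  endfacet
  facet normal 0.9238 0.3829 0.0000
    outer loop
      vertex 20.00 10.00 0.00
      vertex 17.07 17.07 0.00
      vertex 17.07 17.07 17.00
    endloop
  endfacet
  facet normal 0.9238 0.3829 0.0000
    outer loop
      vertex 20.00 10.00 0.00
      vertex 17.07 17.07 17.00
      vertex 20.00 10.00 17.00
    endloop
  endfacet
  facet normal 0.3829 0.9238 0.0000
    outer loop
      vertex 17.07 17.07 0.00
      vertex 10.00 20.00 0.00
      vertex 10.00 20.00 17.00
    endloop
  endfacet
  facet normal 0.3829 0.9238 0.0000
    outer loop
      vertex 17.07 17.07 0.00
      vertex 10.00 20.00 17.00
      vertex 17.07 17.07 17.00
    endloop
  endfacet
  facet normal -0.3829 0.9238 0.0000
    outer loop
      vertex 10.00 20.00 0.00
      vertex 2.93 17.07 0.00
      vertex 2.93 17.07 17.00
    endloop
  endfacet
  facet normal -0.3829 0.9238 0.0000
    outer loop
      vertex 10.00 20.00 0.00
      vertex 2.93 17.07 17.00
      vertex 10.00 20.00 17.00
    endloop
  endfacet
  facet normal -0.9238 0.3829 0.0000
    outer loop
      vertex 2.93 17.07 0.00
      vertex 0.00 10.00 0.00
      vertex 0.00 10.00 17.00
    endloop
  endfacet
  facet normal -0.9238 0.3829 0.0000
    outer loop
      vertex 2.93 17.07 0.00
      vertex 0.00 10.00 17.00
      vertex 2.93 17.07 17.00
    endloop
  endfacet
  facet normal -0.9238 -0.3829 0.0000
    outer loop
      vertex 0.00 10.00 0.00
      vertex 2.93 2.93 0.00
      vertex 2.93 2.93 17.00
    endloop
  endfacet
  facet normal -0.9238 -0.3829 0.0000
    outer loop
      vertex 0.00 10.00 0.00
      vertex 2.93 2.93 17.00
      vertex 0.00 10.00 17.00
    endloop
  endfacet
  facet normal -0.3829 -0.9238 0.0000
    outer loop
      vertex 2.93 2.93 0.00
      vertex 10.00 0.00 0.00
      vertex 10.00 0.00 17.00
    endloop
  endfacet
  facet normal -0.3829 -0.9238 0.0000
    outer loop
      vertex 2.93 2.93 0.00
      vertex 10.00 0.00 17.00
      vertex 2.93 2.93 17.00
    endloop
  endfacet
  facet normal 0.3829 -0.9238 0.0000
    outer loop
      vertex 10.00 0.00 0.00
      vertex 17.07 2.93 0.00
      vertex 17.07 2.93 17.00
    endloop
  endfacet
  facet normal 0.3829 -0.9238 0.0000
    outer loop
      vertex 10.00 0.00 0.00
      vertex 17.07 2.93 17.00
      vertex 10.00 0.00 17.00
    endloop
  endfacet
  facet normal 0.9238 -0.3829 0.0000
    outer loop
      vertex 17.07 2.93 0.00
      vertex 20.00 10.00 0.00
      vertex 20.00 10.00 17.00
    endloop
  endfacet
  facet normal 0.9238 -0.3829 0.0000
    outer loop
      vertex 17.07 2.93 0.00
      vertex 20.00 10.00 17.00
      vertex 17.07 2.93 17.00
    endloop
  endfacet
endsolid part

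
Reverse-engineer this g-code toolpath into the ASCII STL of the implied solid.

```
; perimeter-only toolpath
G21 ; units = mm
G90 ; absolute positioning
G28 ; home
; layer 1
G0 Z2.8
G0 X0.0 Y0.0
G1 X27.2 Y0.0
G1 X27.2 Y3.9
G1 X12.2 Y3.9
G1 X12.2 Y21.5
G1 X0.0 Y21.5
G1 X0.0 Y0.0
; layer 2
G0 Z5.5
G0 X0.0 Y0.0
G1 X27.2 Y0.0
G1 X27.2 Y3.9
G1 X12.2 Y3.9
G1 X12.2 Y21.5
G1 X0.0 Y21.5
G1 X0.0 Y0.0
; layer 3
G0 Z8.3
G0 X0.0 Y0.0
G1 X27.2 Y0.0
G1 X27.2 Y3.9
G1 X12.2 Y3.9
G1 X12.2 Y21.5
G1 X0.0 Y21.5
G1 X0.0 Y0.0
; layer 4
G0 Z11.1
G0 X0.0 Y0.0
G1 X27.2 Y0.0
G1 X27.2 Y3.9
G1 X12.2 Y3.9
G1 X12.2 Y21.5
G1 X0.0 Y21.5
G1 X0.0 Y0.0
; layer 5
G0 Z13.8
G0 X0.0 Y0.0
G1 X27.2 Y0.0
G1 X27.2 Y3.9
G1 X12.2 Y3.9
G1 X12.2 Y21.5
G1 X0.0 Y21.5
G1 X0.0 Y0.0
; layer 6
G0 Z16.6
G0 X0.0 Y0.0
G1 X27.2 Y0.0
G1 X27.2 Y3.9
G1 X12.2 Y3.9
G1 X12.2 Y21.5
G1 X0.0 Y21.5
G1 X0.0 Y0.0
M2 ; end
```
solid part
  facet normal 0.0000 0.0000 -1.0000
    outer loop
      vertex 27.2 3.9 0.0
      vertex 27.2 0.0 0.0
      vertex 0.0 0.0 0.0
    endloop
  endfacet
  facet normal 0.0000 0.0000 -1.0000
    outer loop
      vertex 12.2 3.9 0.0
      vertex 27.2 3.9 0.0
      vertex 0.0 0.0 0.0
    endloop
  endfacet
  facet normal 0.0000 0.0000 -1.0000
    outer loop
      vertex 12.2 21.5 0.0
      vertex 12.2 3.9 0.0
      vertex 0.0 0.0 0.0
    endloop
  endfacet
  facet normal 0.0000 0.0000 -1.0000
    outer loop
      vertex 0.0 21.5 0.0
      vertex 12.2 21.5 0.0
      vertex 0.0 0.0 0.0
    endloop
  endfacet
  facet normal 0.0000 0.0000 1.0000
    outer loop
      vertex 0.0 0.0 16.6
      vertex 27.2 0.0 16.6
      vertex 27.2 3.9 16.6
    endloop
  endfacet
  facet normal 0.0000 0.0000 1.0000
    outer loop
      vertex 0.0 0.0 16.6
      vertex 27.2 3.9 16.6
      vertex 12.2 3.9 16.6
    endloop
  endfacet
  facet normal 0.0000 0.0000 1.0000
    outer loop
      vertex 0.0 0.0 16.6
      vertex 12.2 3.9 16.6
      vertex 12.2 21.5 16.6
    endloop
  endfacet
  facet normal 0.0000 0.0000 1.0000
    outer loop
      vertex 0.0 0.0 16.6
      vertex 12.2 21.5 16.6
      vertex 0.0 21.5 16.6
    endloop
  endfacet
  facet normal 0.0000 -1.0000 0.0000
    outer loop
      vertex 0.0 0.0 0.0
      vertex 27.2 0.0 0.0
      vertex 27.2 0.0 16.6
    endloop
  endfacet
  facet normal 0.0000 -1.0000 0.0000
    outer loop
      vertex 0.0 0.0 0.0
      vertex 27.2 0.0 16.6
      vertex 0.0 0.0 16.6
    endloop
  endfacet
  facet normal 1.0000 0.0000 0.0000
    outer loop
      vertex 27.2 0.0 0.0
      vertex 27.2 3.9 0.0
      vertex 27.2 3.9 16.6
    endloop
  endfacet
  facet normal 1.0000 0.0000 0.0000
    outer loop
      vertex 27.2 0.0 0.0
      vertex 27.2 3.9 16.6
      vertex 27.2 0.0 16.6
    endloop
  endfacet
  facet normal 0.0000 1.0000 0.0000
    outer loop
      vertex 27.2 3.9 0.0
      vertex 12.2 3.9 0.0
      vertex 12.2 3.9 16.6
    endloop
  endfacet
  facet normal 0.0000 1.0000 0.0000
    outer loop
      vertex 27.2 3.9 0.0
      vertex 12.2 3.9 16.6
      vertex 27.2 3.9 16.6
    endloop
  endfacet
  facet normal 1.0000 0.0000 0.0000
    outer loop
      vertex 12.2 3.9 0.0
      vertex 12.2 21.5 0.0
      vertex 12.2 21.5 16.6
    endloop
  endfacet
  facet normal 1.0000 0.0000 0.0000
    outer loop
      vertex 12.2 3.9 0.0
      vertex 12.2 21.5 16.6
      vertex 12.2 3.9 16.6
    endloop
  endfacet
  facet normal 0.0000 1.0000 0.0000
    outer loop
      vertex 12.2 21.5 0.0
      vertex 0.0 21.5 0.0
      vertex 0.0 21.5 16.6
    endloop
  endfacet
  facet normal 0.0000 1.0000 0.0000
    outer loop
      vertex 12.2 21.5 0.0
      vertex 0.0 21.5 16.6
      vertex 12.2 21.5 16.6
    endloop
  endfacet
  facet normal -1.0000 0.0000 0.0000
    outer loop
      vertex 0.0 21.5 0.0
      vertex 0.0 0.0 0.0
      vertex 0.0 0.0 16.6
    endloop
  endfacet
  facet normal -1.0000 0.0000 0.0000
    outer loop
      vertex 0.0 21.5 0.0
      vertex 0.0 0.0 16.6
      vertex 0.0 21.5 16.6
    endloop
  endfacet
endsolid part

The G0 Z moves step by Δz≈2.8 mm. Every layer's G1 loop is the same polygon, so the solid is a straight extrusion of it from z=0 to z≈16.6. Closing with flat bottom and top caps and triangulating gives 20 facets — an L-shaped prism: outer 27.2 × 21.5 mm, arm thicknesses ≈ 3.9 mm (horizontal) and 12.2 mm (vertical), extruded 16.6 mm in z.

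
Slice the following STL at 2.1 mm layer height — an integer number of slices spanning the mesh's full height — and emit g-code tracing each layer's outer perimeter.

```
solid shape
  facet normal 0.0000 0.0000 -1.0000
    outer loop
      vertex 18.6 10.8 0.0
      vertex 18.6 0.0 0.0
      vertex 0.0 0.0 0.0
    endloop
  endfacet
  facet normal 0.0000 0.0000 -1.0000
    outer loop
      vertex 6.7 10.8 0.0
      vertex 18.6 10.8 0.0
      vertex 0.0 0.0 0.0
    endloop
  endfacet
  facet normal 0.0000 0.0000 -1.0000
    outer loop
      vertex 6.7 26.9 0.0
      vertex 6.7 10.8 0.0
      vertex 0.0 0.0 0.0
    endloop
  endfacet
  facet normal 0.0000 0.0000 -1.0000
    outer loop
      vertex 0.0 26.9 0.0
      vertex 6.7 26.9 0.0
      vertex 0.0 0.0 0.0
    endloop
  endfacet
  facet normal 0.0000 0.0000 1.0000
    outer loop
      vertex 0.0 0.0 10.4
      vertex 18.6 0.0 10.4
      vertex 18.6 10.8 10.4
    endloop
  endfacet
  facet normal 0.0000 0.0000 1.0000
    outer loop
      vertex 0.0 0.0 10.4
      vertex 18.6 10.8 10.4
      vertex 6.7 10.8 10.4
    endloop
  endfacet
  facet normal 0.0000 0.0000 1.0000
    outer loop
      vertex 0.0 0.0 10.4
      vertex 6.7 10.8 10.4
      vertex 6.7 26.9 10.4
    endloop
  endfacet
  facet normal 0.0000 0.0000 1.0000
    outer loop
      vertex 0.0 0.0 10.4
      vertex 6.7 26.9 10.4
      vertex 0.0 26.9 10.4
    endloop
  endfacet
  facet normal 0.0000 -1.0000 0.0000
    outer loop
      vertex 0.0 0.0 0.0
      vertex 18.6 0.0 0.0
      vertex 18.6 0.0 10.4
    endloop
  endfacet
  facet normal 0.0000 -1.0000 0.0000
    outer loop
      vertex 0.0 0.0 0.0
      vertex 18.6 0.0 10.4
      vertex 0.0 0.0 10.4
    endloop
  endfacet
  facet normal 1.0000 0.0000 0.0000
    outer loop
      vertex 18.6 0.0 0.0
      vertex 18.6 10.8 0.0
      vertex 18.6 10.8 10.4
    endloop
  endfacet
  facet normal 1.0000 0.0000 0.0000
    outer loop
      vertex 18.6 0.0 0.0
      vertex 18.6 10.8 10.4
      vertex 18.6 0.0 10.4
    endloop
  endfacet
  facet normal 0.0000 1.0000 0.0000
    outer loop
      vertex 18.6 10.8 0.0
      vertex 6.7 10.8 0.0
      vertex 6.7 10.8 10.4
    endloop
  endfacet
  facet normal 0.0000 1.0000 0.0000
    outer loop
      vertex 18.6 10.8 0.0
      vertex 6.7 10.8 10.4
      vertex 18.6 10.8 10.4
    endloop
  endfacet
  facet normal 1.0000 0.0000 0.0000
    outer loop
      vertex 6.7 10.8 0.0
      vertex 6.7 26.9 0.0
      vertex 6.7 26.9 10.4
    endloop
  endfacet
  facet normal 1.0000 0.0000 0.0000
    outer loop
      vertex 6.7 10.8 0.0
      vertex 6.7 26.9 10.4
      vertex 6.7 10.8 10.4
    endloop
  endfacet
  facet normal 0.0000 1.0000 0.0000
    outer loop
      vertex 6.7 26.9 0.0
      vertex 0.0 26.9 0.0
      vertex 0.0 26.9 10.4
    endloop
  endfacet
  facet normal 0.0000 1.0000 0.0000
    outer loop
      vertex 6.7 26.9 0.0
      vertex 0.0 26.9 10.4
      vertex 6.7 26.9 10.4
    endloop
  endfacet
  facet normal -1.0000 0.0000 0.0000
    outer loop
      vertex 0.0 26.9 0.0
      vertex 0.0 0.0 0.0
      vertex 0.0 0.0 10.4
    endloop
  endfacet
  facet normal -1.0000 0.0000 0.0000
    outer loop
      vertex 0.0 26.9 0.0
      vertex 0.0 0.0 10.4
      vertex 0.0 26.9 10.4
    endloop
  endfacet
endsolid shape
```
; perimeter-only toolpath
G21 ; units = mm
G90 ; absolute positioning
G28 ; home
; layer 1
G0 Z2.1
G0 X0.0 Y0.0
G1 X18.6 Y0.0
G1 X18.6 Y10.8
G1 X6.7 Y10.8
G1 X6.7 Y26.9
G1 X0.0 Y26.9
G1 X0.0 Y0.0
; layer 2
G0 Z4.2
G0 X0.0 Y0.0
G1 X18.6 Y0.0
G1 X18.6 Y10.8
G1 X6.7 Y10.8
G1 X6.7 Y26.9
G1 X0.0 Y26.9
G1 X0.0 Y0.0
; layer 3
G0 Z6.2
G0 X0.0 Y0.0
G1 X18.6 Y0.0
G1 X18.6 Y10.8
G1 X6.7 Y10.8
G1 X6.7 Y26.9
G1 X0.0 Y26.9
G1 X0.0 Y0.0
; layer 4
G0 Z8.3
G0 X0.0 Y0.0
G1 X18.6 Y0.0
G1 X18.6 Y10.8
G1 X6.7 Y10.8
G1 X6.7 Y26.9
G1 X0.0 Y26.9
G1 X0.0 Y0.0
; layer 5
G0 Z10.4
G0 X0.0 Y0.0
G1 X18.6 Y0.0
G1 X18.6 Y10.8
G1 X6.7 Y10.8
G1 X6.7 Y26.9
G1 X0.0 Y26.9
G1 X0.0 Y0.0
M2 ; end

The solid is an L-shaped prism: outer 18.6 × 26.9 mm, arm thicknesses ≈ 10.8 mm (horizontal) and 6.7 mm (vertical), extruded 10.4 mm in z. Slicing at Δz = 2.1 mm — 5 equal slices spanning the solid's height, so layer i sits at z = i·h/5 — gives 5 non-empty perimeters. Each is a 6-segment closed polygon; G0 lifts to the layer z and rapids to the start vertex, then G1 traces the edges.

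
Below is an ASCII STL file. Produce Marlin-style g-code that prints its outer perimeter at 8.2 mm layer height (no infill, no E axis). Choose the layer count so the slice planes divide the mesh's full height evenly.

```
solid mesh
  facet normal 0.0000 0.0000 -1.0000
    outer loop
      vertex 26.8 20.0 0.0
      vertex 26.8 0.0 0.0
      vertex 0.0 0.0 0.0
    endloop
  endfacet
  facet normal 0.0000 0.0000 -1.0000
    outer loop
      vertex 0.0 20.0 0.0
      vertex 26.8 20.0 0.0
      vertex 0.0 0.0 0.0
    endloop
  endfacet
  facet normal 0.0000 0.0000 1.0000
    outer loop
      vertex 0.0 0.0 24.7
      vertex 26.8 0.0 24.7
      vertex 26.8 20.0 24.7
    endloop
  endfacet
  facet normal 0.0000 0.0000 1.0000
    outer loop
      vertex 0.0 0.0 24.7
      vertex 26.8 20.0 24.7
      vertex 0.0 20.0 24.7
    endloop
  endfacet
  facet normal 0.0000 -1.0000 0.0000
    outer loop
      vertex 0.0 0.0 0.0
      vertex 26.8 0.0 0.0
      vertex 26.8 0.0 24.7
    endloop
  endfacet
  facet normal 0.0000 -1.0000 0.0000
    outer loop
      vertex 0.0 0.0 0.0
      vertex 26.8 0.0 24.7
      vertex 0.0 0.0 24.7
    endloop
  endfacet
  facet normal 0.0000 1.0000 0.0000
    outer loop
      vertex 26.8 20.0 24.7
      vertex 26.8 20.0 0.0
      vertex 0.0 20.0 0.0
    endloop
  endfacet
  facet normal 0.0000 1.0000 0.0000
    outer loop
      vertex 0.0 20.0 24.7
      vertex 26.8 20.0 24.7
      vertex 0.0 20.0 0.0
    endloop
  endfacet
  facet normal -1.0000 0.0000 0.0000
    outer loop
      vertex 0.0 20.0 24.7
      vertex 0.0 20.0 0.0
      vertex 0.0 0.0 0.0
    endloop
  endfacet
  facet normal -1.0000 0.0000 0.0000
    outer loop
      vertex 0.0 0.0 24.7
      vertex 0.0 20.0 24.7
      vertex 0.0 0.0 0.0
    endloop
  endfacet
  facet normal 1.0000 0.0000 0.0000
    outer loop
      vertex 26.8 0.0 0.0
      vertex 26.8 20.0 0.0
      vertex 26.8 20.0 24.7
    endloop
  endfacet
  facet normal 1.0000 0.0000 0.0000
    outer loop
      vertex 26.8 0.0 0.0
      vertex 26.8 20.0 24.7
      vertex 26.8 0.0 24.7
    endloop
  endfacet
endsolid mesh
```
; perimeter-only toolpath
G21 ; units = mm
G90 ; absolute positioning
G28 ; home
; layer 1
G0 Z8.2
G0 X0.0 Y0.0
G1 X26.8 Y0.0
G1 X26.8 Y20.0
G1 X0.0 Y20.0
G1 X0.0 Y0.0
; layer 2
G0 Z16.5
G0 X0.0 Y0.0
G1 X26.8 Y0.0
G1 X26.8 Y20.0
G1 X0.0 Y20.0
G1 X0.0 Y0.0
; layer 3
G0 Z24.7
G0 X0.0 Y0.0
G1 X26.8 Y0.0
G1 X26.8 Y20.0
G1 X0.0 Y20.0
G1 X0.0 Y0.0
M2 ; end

The solid is a rectangular box, roughly 26.8 × 20 mm footprint and 24.7 mm tall. Slicing at Δz = 8.2 mm — 3 equal slices spanning the solid's height, so layer i sits at z = i·h/3 — gives 3 non-empty perimeters. Each is a 4-segment closed polygon; G0 lifts to the layer z and rapids to the start vertex, then G1 traces the edges.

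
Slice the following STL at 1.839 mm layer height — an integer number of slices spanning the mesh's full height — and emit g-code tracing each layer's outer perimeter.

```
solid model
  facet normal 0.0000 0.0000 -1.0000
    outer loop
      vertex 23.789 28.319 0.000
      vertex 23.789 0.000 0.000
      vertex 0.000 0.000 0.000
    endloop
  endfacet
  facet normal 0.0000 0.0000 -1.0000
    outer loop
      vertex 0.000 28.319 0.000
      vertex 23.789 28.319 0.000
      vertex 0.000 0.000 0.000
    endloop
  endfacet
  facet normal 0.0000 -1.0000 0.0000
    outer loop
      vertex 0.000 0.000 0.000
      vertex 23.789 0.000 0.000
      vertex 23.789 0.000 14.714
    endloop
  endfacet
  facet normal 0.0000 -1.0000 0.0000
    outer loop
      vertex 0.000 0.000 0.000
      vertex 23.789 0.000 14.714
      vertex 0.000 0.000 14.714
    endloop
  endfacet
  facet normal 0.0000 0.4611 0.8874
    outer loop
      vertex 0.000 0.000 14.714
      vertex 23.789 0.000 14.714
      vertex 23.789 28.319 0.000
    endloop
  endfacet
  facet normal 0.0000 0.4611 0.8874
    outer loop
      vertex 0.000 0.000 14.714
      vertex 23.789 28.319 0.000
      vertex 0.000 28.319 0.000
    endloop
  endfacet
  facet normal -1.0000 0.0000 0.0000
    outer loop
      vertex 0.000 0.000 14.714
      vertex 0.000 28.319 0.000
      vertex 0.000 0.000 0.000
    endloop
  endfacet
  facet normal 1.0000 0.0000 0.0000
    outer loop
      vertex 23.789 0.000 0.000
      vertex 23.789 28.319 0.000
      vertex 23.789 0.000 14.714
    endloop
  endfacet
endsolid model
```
; perimeter-only toolpath
G21 ; units = mm
G90 ; absolute positioning
G28 ; home
; layer 1
G0 Z1.839
G0 X0.000 Y0.000
G1 X23.789 Y0.000
G1 X23.789 Y24.779
G1 X0.000 Y24.779
G1 X0.000 Y0.000
; layer 2
G0 Z3.679
G0 X0.000 Y0.000
G1 X23.789 Y0.000
G1 X23.789 Y21.239
G1 X0.000 Y21.239
G1 X0.000 Y0.000
; layer 3
G0 Z5.518
G0 X0.000 Y0.000
G1 X23.789 Y0.000
G1 X23.789 Y17.699
G1 X0.000 Y17.699
G1 X0.000 Y0.000
; layer 4
G0 Z7.357
G0 X0.000 Y0.000
G1 X23.789 Y0.000
G1 X23.789 Y14.159
G1 X0.000 Y14.159
G1 X0.000 Y0.000
; layer 5
G0 Z9.196
G0 X0.000 Y0.000
G1 X23.789 Y0.000
G1 X23.789 Y10.620
G1 X0.000 Y10.620
G1 X0.000 Y0.000
; layer 6
G0 Z11.036
G0 X0.000 Y0.000
G1 X23.789 Y0.000
G1 X23.789 Y7.080
G1 X0.000 Y7.080
G1 X0.000 Y0.000
; layer 7
G0 Z12.875
G0 X0.000 Y0.000
G1 X23.789 Y0.000
G1 X23.789 Y3.540
G1 X0.000 Y3.540
G1 X0.000 Y0.000
M2 ; end

The solid is a wedge (ramp): 23.8 × 28.3 mm base, rising to 14.7 mm along the y=0 edge and sloping linearly to z=0 at y=28.3. Slicing at Δz = 1.839 mm — 8 equal slices spanning the solid's height, so layer i sits at z = i·h/8 — gives 7 non-empty perimeters. Each is a 4-segment closed polygon; G0 lifts to the layer z and rapids to the start vertex, then G1 traces the edges. The cross-section shrinks linearly with z (the slice at the apex is degenerate and omitted).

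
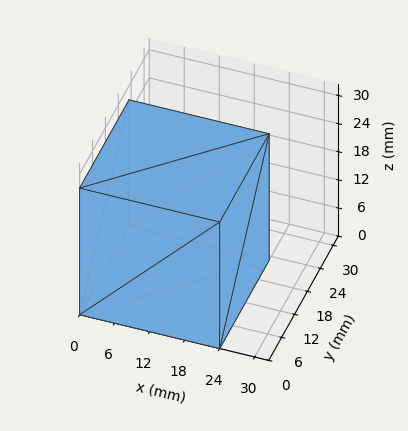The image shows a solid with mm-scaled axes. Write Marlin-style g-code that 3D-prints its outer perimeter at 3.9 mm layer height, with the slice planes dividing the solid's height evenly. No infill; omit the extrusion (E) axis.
Reading the render: the shape is a rectangular box, roughly 24 × 23 mm footprint and 27 mm tall (dimensions read to the nearest mm from the axis ticks). For the g-code, the solid's height is divided into equal slices at the stated Δz and each level perimeter traced with G1 moves after a G0 lift.

; perimeter-only toolpath
G21 ; units = mm
G90 ; absolute positioning
G28 ; home
; layer 1
G0 Z3.9
G0 X0.0 Y0.0
G1 X24.0 Y0.0
G1 X24.0 Y23.0
G1 X0.0 Y23.0
G1 X0.0 Y0.0
; layer 2
G0 Z7.7
G0 X0.0 Y0.0
G1 X24.0 Y0.0
G1 X24.0 Y23.0
G1 X0.0 Y23.0
G1 X0.0 Y0.0
; layer 3
G0 Z11.6
G0 X0.0 Y0.0
G1 X24.0 Y0.0
G1 X24.0 Y23.0
G1 X0.0 Y23.0
G1 X0.0 Y0.0
; layer 4
G0 Z15.4
G0 X0.0 Y0.0
G1 X24.0 Y0.0
G1 X24.0 Y23.0
G1 X0.0 Y23.0
G1 X0.0 Y0.0
; layer 5
G0 Z19.3
G0 X0.0 Y0.0
G1 X24.0 Y0.0
G1 X24.0 Y23.0
G1 X0.0 Y23.0
G1 X0.0 Y0.0
; layer 6
G0 Z23.1
G0 X0.0 Y0.0
G1 X24.0 Y0.0
G1 X24.0 Y23.0
G1 X0.0 Y23.0
G1 X0.0 Y0.0
; layer 7
G0 Z27.0
G0 X0.0 Y0.0
G1 X24.0 Y0.0
G1 X24.0 Y23.0
G1 X0.0 Y23.0
G1 X0.0 Y0.0
M2 ; end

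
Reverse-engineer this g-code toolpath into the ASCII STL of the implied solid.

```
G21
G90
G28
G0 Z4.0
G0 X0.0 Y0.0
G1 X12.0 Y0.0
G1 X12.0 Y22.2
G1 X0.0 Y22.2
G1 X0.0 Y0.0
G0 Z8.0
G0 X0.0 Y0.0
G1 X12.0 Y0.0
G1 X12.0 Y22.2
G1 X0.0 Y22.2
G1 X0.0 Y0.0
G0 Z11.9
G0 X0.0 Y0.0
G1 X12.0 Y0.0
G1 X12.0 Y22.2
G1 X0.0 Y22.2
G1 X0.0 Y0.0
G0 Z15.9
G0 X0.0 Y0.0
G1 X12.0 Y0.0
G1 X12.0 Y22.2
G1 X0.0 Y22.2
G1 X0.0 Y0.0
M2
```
solid part
  facet normal 0.0000 0.0000 -1.0000
    outer loop
      vertex 12.0 22.2 0.0
      vertex 12.0 0.0 0.0
      vertex 0.0 0.0 0.0
    endloop
  endfacet
  facet normal 0.0000 0.0000 -1.0000
    outer loop
      vertex 0.0 22.2 0.0
      vertex 12.0 22.2 0.0
      vertex 0.0 0.0 0.0
    endloop
  endfacet
  facet normal 0.0000 0.0000 1.0000
    outer loop
      vertex 0.0 0.0 15.9
      vertex 12.0 0.0 15.9
      vertex 12.0 22.2 15.9
    endloop
  endfacet
  facet normal 0.0000 0.0000 1.0000
    outer loop
      vertex 0.0 0.0 15.9
      vertex 12.0 22.2 15.9
      vertex 0.0 22.2 15.9
    endloop
  endfacet
  facet normal 0.0000 -1.0000 0.0000
    outer loop
      vertex 0.0 0.0 0.0
      vertex 12.0 0.0 0.0
      vertex 12.0 0.0 15.9
    endloop
  endfacet
  facet normal 0.0000 -1.0000 0.0000
    outer loop
      vertex 0.0 0.0 0.0
      vertex 12.0 0.0 15.9
      vertex 0.0 0.0 15.9
    endloop
  endfacet
  facet normal 0.0000 1.0000 0.0000
    outer loop
      vertex 12.0 22.2 15.9
      vertex 12.0 22.2 0.0
      vertex 0.0 22.2 0.0
    endloop
  endfacet
  facet normal 0.0000 1.0000 0.0000
    outer loop
      vertex 0.0 22.2 15.9
      vertex 12.0 22.2 15.9
      vertex 0.0 22.2 0.0
    endloop
  endfacet
  facet normal -1.0000 0.0000 0.0000
    outer loop
      vertex 0.0 22.2 15.9
      vertex 0.0 22.2 0.0
      vertex 0.0 0.0 0.0
    endloop
  endfacet
  facet normal -1.0000 0.0000 0.0000
    outer loop
      vertex 0.0 0.0 15.9
      vertex 0.0 22.2 15.9
      vertex 0.0 0.0 0.0
    endloop
  endfacet
  facet normal 1.0000 0.0000 0.0000
    outer loop
      vertex 12.0 0.0 0.0
      vertex 12.0 22.2 0.0
      vertex 12.0 22.2 15.9
    endloop
  endfacet
  facet normal 1.0000 0.0000 0.0000
    outer loop
      vertex 12.0 0.0 0.0
      vertex 12.0 22.2 15.9
      vertex 12.0 0.0 15.9
    endloop
  endfacet
endsolid part

The G0 Z moves step by Δz≈4.0 mm. Every layer's G1 loop is the same polygon, so the solid is a straight extrusion of it from z=0 to z≈15.9. Closing with flat bottom and top caps and triangulating gives 12 facets — a rectangular box, roughly 12 × 22.2 mm footprint and 15.9 mm tall.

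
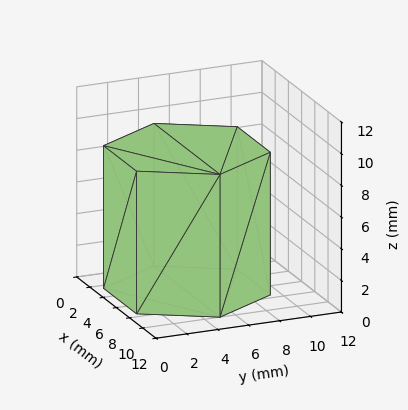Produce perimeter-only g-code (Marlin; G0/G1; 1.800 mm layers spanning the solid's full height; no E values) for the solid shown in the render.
Reading the render: the shape is a regular 6-sided prism (a cylinder approximated with 6 flat sides), circumscribed radius ≈ 5 mm, height ≈ 9 mm (dimensions read to the nearest mm from the axis ticks). For the g-code, the solid's height is divided into equal slices at the stated Δz and each level perimeter traced with G1 moves after a G0 lift.

; perimeter-only toolpath
G21 ; units = mm
G90 ; absolute positioning
G28 ; home
; layer 1
G0 Z1.800
G0 X10.000 Y5.000
G1 X7.500 Y9.330
G1 X2.500 Y9.330
G1 X0.000 Y5.000
G1 X2.500 Y0.670
G1 X7.500 Y0.670
G1 X10.000 Y5.000
; layer 2
G0 Z3.600
G0 X10.000 Y5.000
G1 X7.500 Y9.330
G1 X2.500 Y9.330
G1 X0.000 Y5.000
G1 X2.500 Y0.670
G1 X7.500 Y0.670
G1 X10.000 Y5.000
; layer 3
G0 Z5.400
G0 X10.000 Y5.000
G1 X7.500 Y9.330
G1 X2.500 Y9.330
G1 X0.000 Y5.000
G1 X2.500 Y0.670
G1 X7.500 Y0.670
G1 X10.000 Y5.000
; layer 4
G0 Z7.200
G0 X10.000 Y5.000
G1 X7.500 Y9.330
G1 X2.500 Y9.330
G1 X0.000 Y5.000
G1 X2.500 Y0.670
G1 X7.500 Y0.670
G1 X10.000 Y5.000
; layer 5
G0 Z9.000
G0 X10.000 Y5.000
G1 X7.500 Y9.330
G1 X2.500 Y9.330
G1 X0.000 Y5.000
G1 X2.500 Y0.670
G1 X7.500 Y0.670
G1 X10.000 Y5.000
M2 ; end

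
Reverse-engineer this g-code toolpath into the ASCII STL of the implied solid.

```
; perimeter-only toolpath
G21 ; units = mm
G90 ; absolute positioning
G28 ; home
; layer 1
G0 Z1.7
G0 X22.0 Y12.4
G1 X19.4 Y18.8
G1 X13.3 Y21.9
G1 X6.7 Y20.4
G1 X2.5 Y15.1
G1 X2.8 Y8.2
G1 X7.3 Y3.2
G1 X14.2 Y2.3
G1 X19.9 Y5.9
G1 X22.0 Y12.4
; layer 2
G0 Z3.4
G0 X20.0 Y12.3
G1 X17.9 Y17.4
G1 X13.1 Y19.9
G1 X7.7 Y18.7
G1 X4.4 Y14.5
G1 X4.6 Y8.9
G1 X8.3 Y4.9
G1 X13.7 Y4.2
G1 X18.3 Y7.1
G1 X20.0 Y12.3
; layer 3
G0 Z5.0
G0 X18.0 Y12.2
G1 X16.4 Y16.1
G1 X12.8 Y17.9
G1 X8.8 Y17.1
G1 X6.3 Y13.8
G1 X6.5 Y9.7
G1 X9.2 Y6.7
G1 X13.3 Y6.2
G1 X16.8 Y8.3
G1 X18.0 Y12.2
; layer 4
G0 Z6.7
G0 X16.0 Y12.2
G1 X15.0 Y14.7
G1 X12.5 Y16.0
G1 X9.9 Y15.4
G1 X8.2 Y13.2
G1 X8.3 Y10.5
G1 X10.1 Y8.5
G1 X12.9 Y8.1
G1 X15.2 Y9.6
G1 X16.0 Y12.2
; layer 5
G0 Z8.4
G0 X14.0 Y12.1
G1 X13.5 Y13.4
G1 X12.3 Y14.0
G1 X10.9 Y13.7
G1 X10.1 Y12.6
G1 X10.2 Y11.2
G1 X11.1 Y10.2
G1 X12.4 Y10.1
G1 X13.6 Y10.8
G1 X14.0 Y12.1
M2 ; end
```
solid part
  facet normal 0.0000 0.0000 -1.0000
    outer loop
      vertex 13.6 23.9 0.0
      vertex 20.9 20.1 0.0
      vertex 24.0 12.5 0.0
    endloop
  endfacet
  facet normal 0.0000 0.0000 -1.0000
    outer loop
      vertex 5.6 22.1 0.0
      vertex 13.6 23.9 0.0
      vertex 24.0 12.5 0.0
    endloop
  endfacet
  facet normal 0.0000 0.0000 -1.0000
    outer loop
      vertex 0.6 15.7 0.0
      vertex 5.6 22.1 0.0
      vertex 24.0 12.5 0.0
    endloop
  endfacet
  facet normal 0.0000 0.0000 -1.0000
    outer loop
      vertex 0.9 7.4 0.0
      vertex 0.6 15.7 0.0
      vertex 24.0 12.5 0.0
    endloop
  endfacet
  facet normal 0.0000 0.0000 -1.0000
    outer loop
      vertex 6.4 1.4 0.0
      vertex 0.9 7.4 0.0
      vertex 24.0 12.5 0.0
    endloop
  endfacet
  facet normal 0.0000 0.0000 -1.0000
    outer loop
      vertex 14.6 0.3 0.0
      vertex 6.4 1.4 0.0
      vertex 24.0 12.5 0.0
    endloop
  endfacet
  facet normal 0.0000 0.0000 -1.0000
    outer loop
      vertex 21.5 4.7 0.0
      vertex 14.6 0.3 0.0
      vertex 24.0 12.5 0.0
    endloop
  endfacet
  facet normal 0.6170 0.2517 0.7456
    outer loop
      vertex 24.0 12.5 0.0
      vertex 20.9 20.1 0.0
      vertex 12.0 12.0 10.1
    endloop
  endfacet
  facet normal 0.3078 0.5913 0.7454
    outer loop
      vertex 20.9 20.1 0.0
      vertex 13.6 23.9 0.0
      vertex 12.0 12.0 10.1
    endloop
  endfacet
  facet normal -0.1466 0.6515 0.7444
    outer loop
      vertex 13.6 23.9 0.0
      vertex 5.6 22.1 0.0
      vertex 12.0 12.0 10.1
    endloop
  endfacet
  facet normal -0.5261 0.4111 0.7445
    outer loop
      vertex 5.6 22.1 0.0
      vertex 0.6 15.7 0.0
      vertex 12.0 12.0 10.1
    endloop
  endfacet
  facet normal -0.6673 -0.0241 0.7444
    outer loop
      vertex 0.6 15.7 0.0
      vertex 0.9 7.4 0.0
      vertex 12.0 12.0 10.1
    endloop
  endfacet
  facet normal -0.4915 -0.4505 0.7453
    outer loop
      vertex 0.9 7.4 0.0
      vertex 6.4 1.4 0.0
      vertex 12.0 12.0 10.1
    endloop
  endfacet
  facet normal -0.0888 -0.6621 0.7441
    outer loop
      vertex 6.4 1.4 0.0
      vertex 14.6 0.3 0.0
      vertex 12.0 12.0 10.1
    endloop
  endfacet
  facet normal 0.3590 -0.5629 0.7445
    outer loop
      vertex 14.6 0.3 0.0
      vertex 21.5 4.7 0.0
      vertex 12.0 12.0 10.1
    endloop
  endfacet
  facet normal 0.6354 -0.2037 0.7448
    outer loop
      vertex 21.5 4.7 0.0
      vertex 24.0 12.5 0.0
      vertex 12.0 12.0 10.1
    endloop
  endfacet
endsolid part

The G0 Z moves step by Δz≈1.7 mm. The G1 loops shrink linearly with z, so the solid tapers from its base footprint up to z≈10.1. Closing with a flat bottom cap and the tapered top and triangulating gives 16 facets — a regular 9-sided pyramid, base circumscribed radius ≈ 12 mm, apex at z ≈ 10.1 mm.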